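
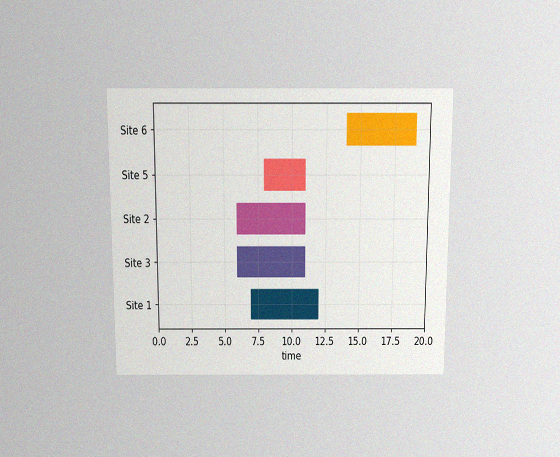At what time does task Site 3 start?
The chart is viewed slightly from above, with some photo noise. The Site 3 bar begins at t=6.

6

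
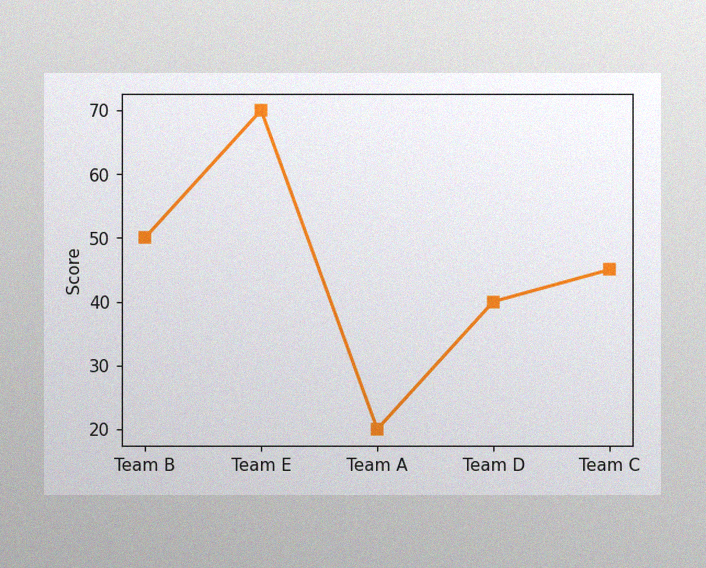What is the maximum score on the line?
The image has some photo noise and uneven lighting. The highest point is at Team E, and reading across to the y-axis gives 70.

70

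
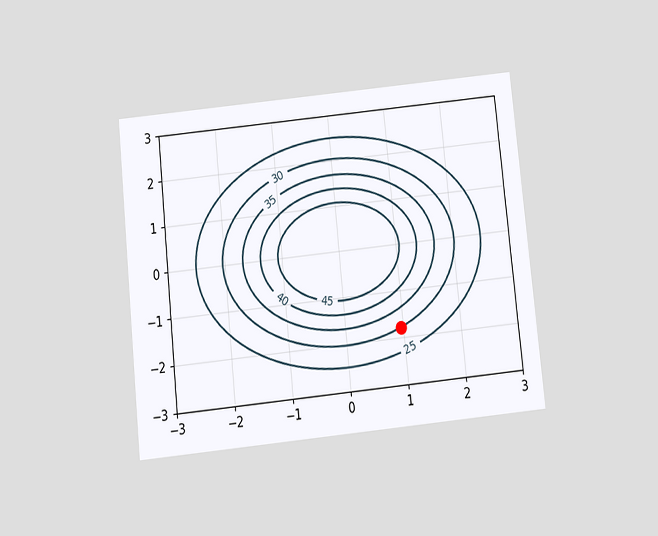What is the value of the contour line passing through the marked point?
The chart is tilted about 6° counter-clockwise and viewed slightly from below. The marked point sits on the contour labelled 30.

30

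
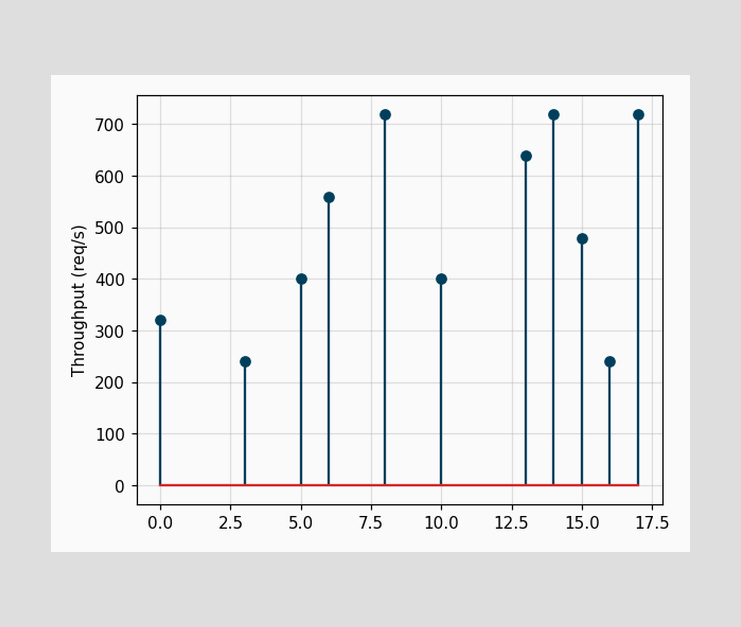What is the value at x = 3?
240req/s

The stem at x=3 reaches 240req/s.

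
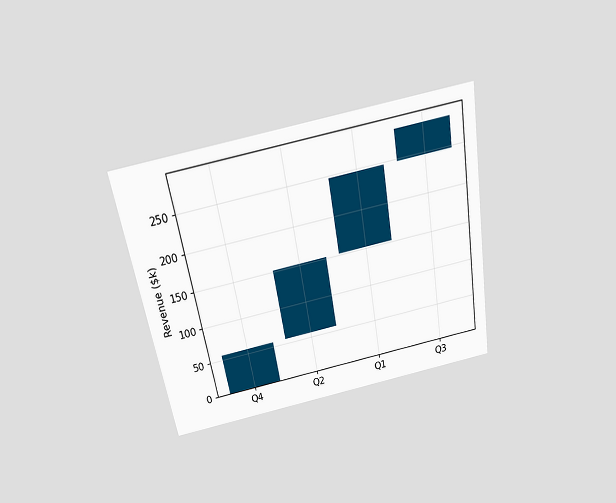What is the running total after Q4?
$57k

The chart is tilted about 10° counter-clockwise and viewed slightly from above. After Q4 the running total reaches $57k.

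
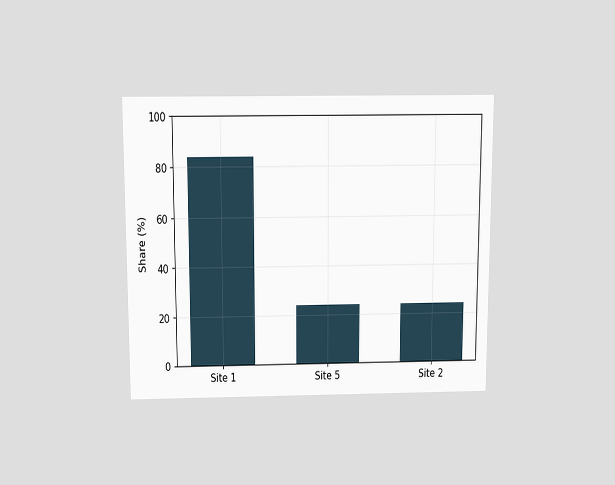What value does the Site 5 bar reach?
24%

The chart is viewed slightly from above. Reading along the chart's y-axis, the Site 5 bar reaches 24%.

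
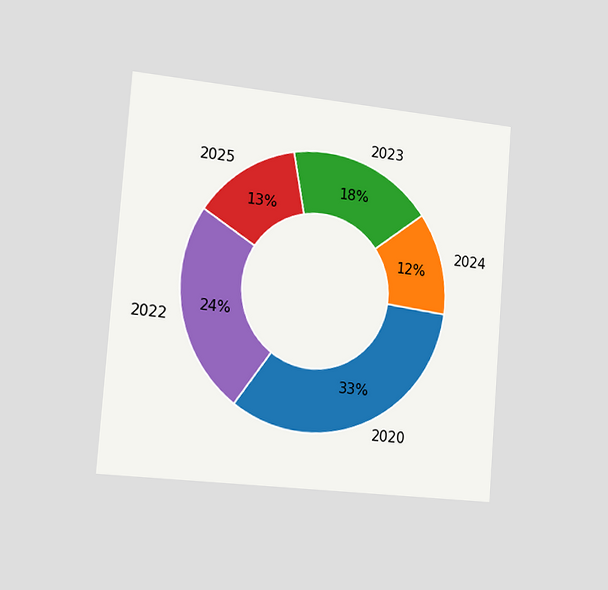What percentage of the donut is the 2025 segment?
13%

The chart is tilted about 4° clockwise and viewed slightly from the left. The 2025 segment takes up 13% of the ring.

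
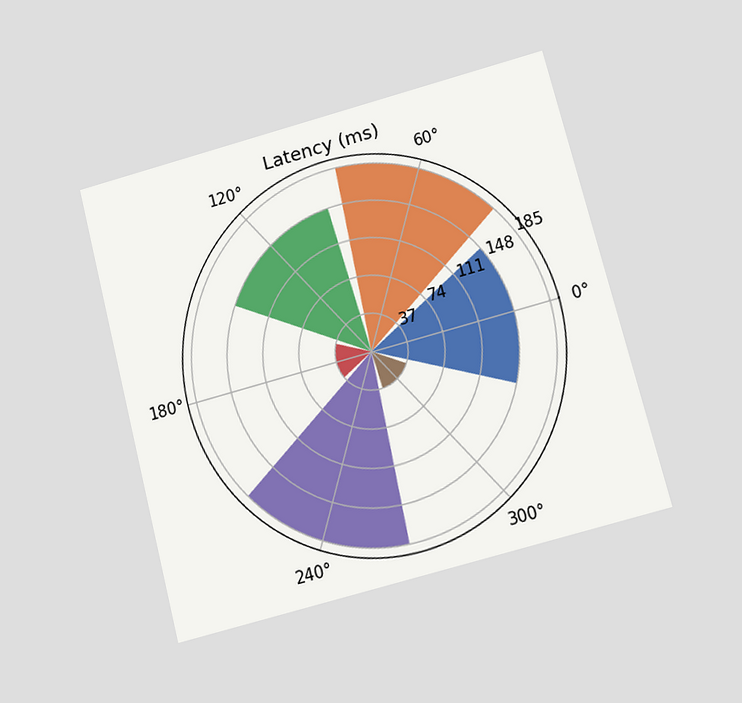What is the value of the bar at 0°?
The chart is tilted about 15° counter-clockwise and viewed at a slight angle. The bar at 0° reaches 148ms on the radial axis.

148ms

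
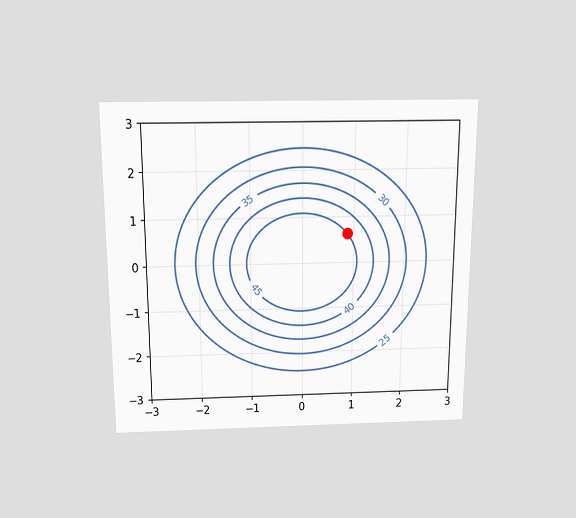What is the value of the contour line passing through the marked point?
The chart is viewed slightly from above. The marked point sits on the contour labelled 45.

45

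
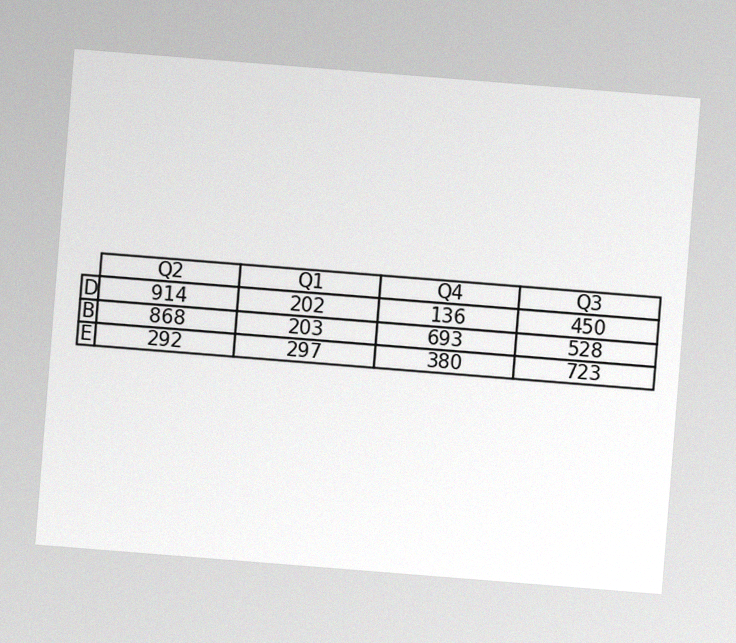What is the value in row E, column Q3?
The chart is tilted about 5° clockwise, with some photo noise. The (E, Q3) cell reads 723.

723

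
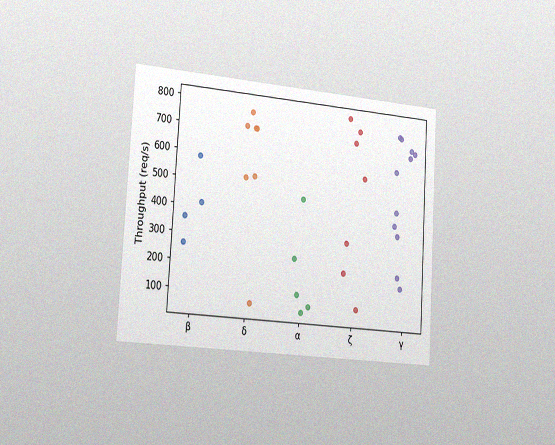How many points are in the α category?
5

The chart is tilted about 3° clockwise and viewed slightly from the left, with some photo noise. Counting the markers in the α column gives 5.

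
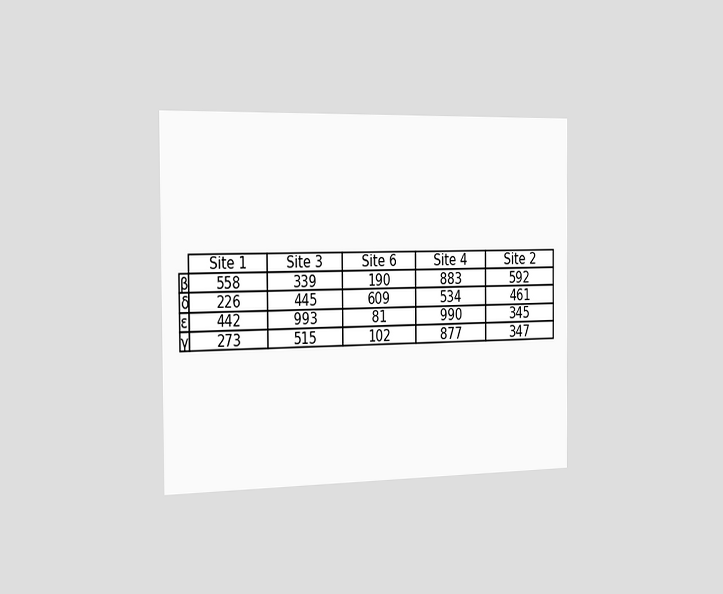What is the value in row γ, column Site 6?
102

The chart is viewed slightly from the left. The (γ, Site 6) cell reads 102.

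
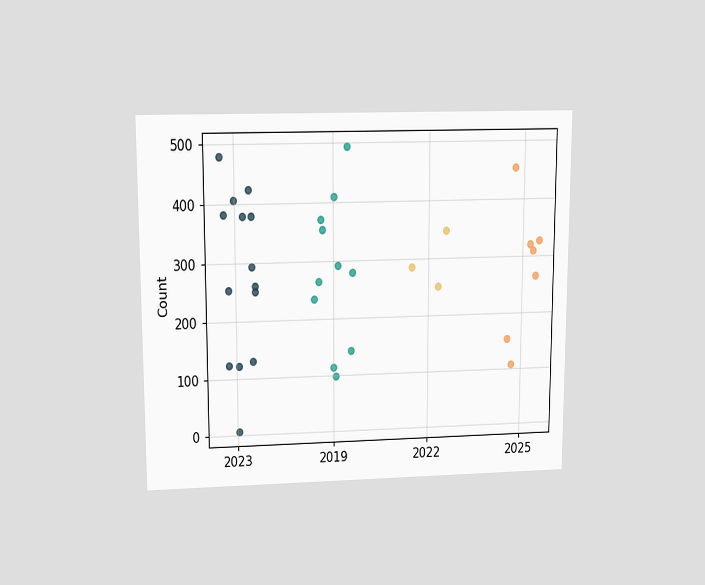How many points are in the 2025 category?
The chart is viewed slightly from above. Counting the markers in the 2025 column gives 7.

7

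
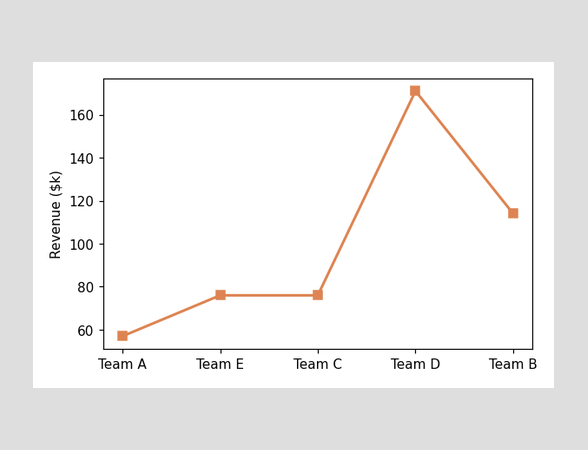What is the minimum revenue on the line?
The lowest point is at Team A, and reading across to the y-axis gives $57k.

$57k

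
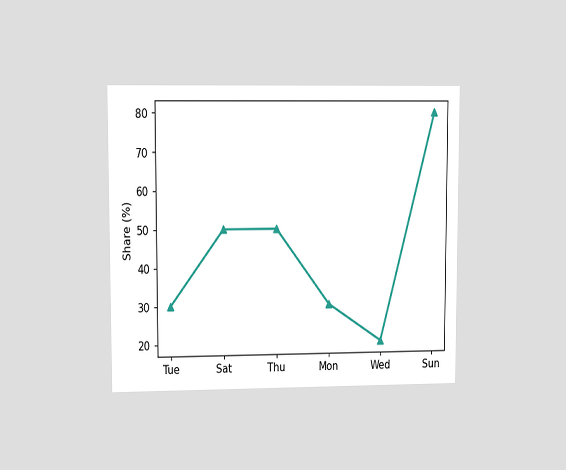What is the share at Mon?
30%

The chart is viewed at a slight angle. At Mon, the line is at 30%.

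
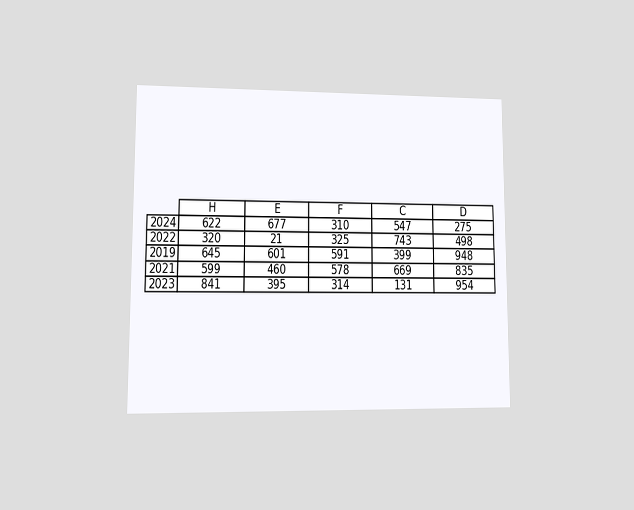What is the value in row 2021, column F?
The chart is viewed at a slight angle. The (2021, F) cell reads 578.

578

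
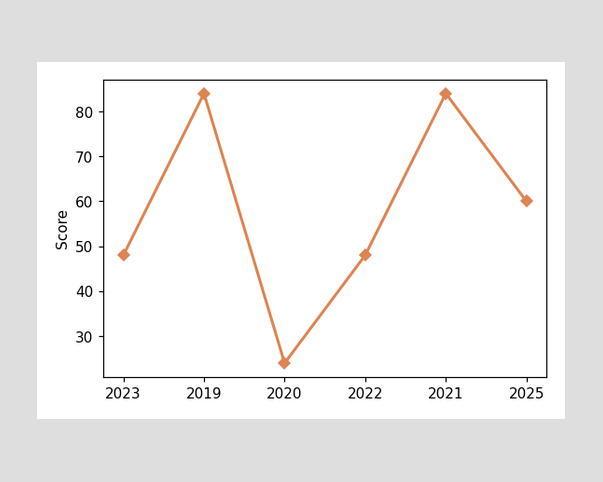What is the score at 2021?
At 2021, the line is at 84.

84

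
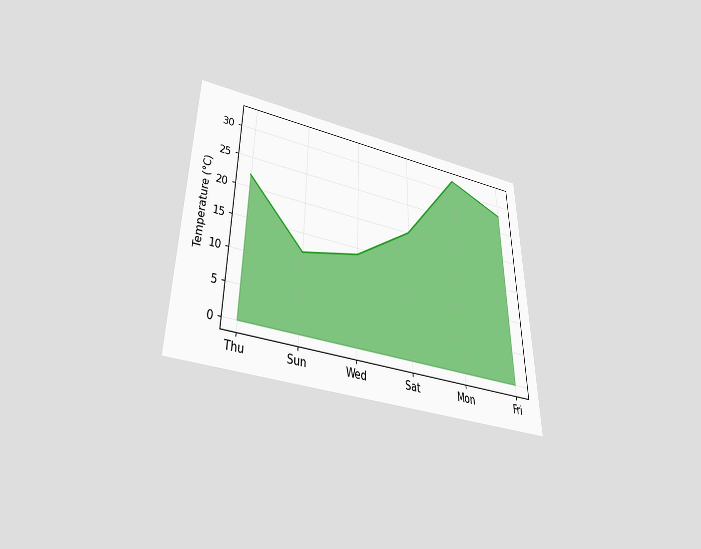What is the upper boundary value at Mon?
The chart is viewed slightly from below. At Mon the upper boundary is at 32°C.

32°C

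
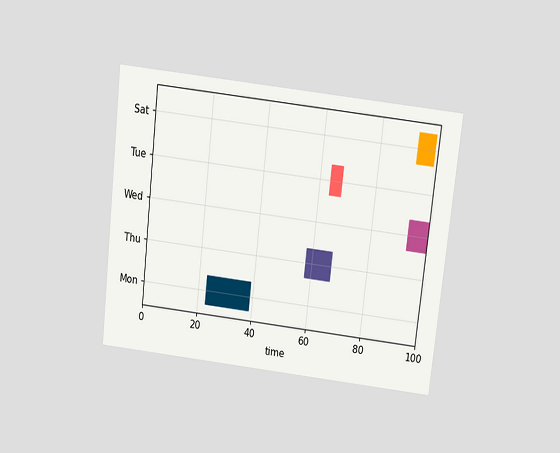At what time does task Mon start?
The chart is tilted about 6° clockwise and viewed slightly from above. The Mon bar begins at t=23.

23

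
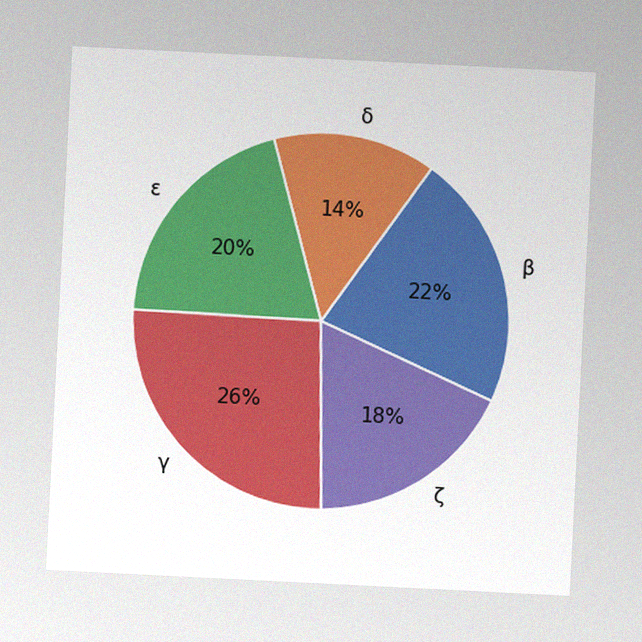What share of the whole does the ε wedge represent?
20%

The chart is tilted about 3° clockwise, with some photo noise. The ε slice takes up 20% of the pie.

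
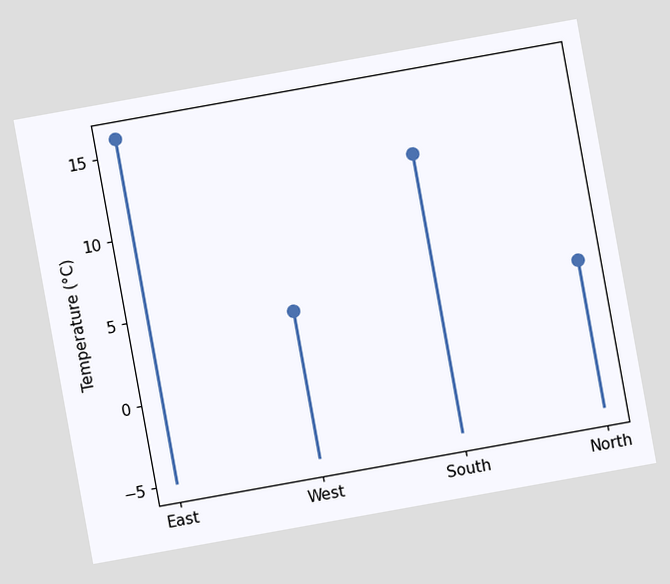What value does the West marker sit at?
The chart is tilted about 10° counter-clockwise. The West marker sits at 4°C.

4°C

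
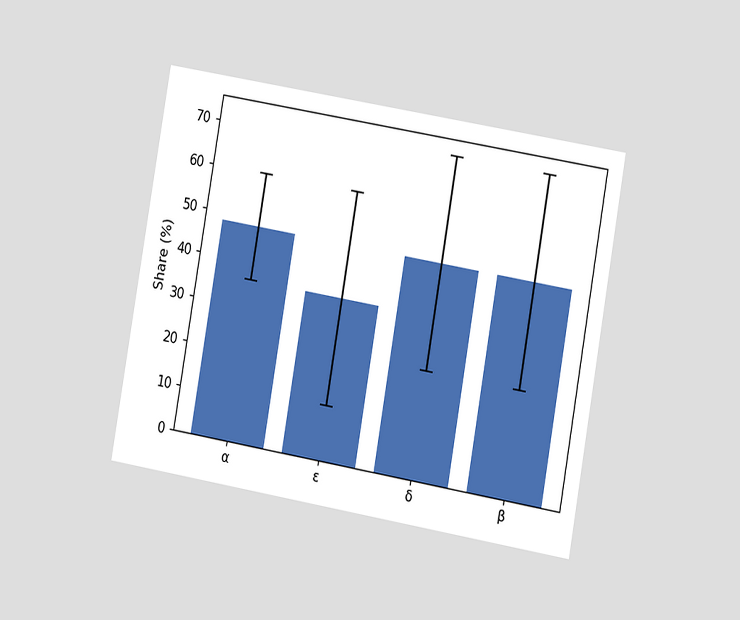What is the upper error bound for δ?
72%

The chart is tilted about 10° clockwise and viewed at a slight angle. The δ bar's upper whisker reaches 72%.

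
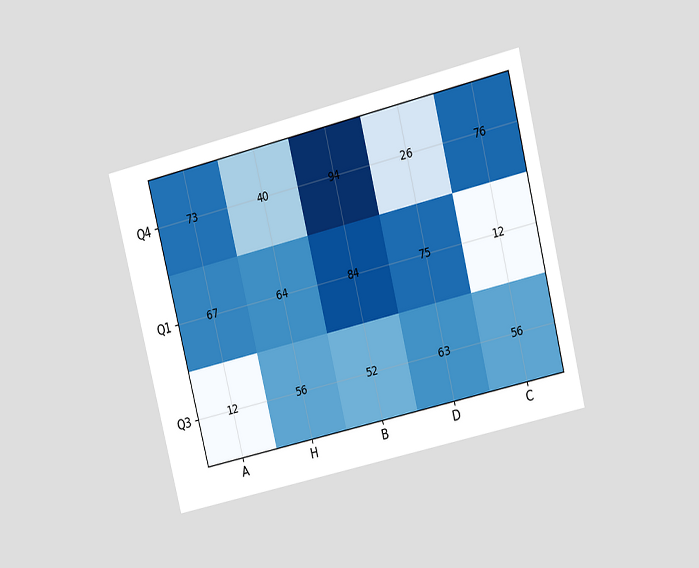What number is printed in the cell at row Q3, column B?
The chart is tilted about 14° counter-clockwise and viewed at a slight angle. The (Q3, B) cell reads 52.

52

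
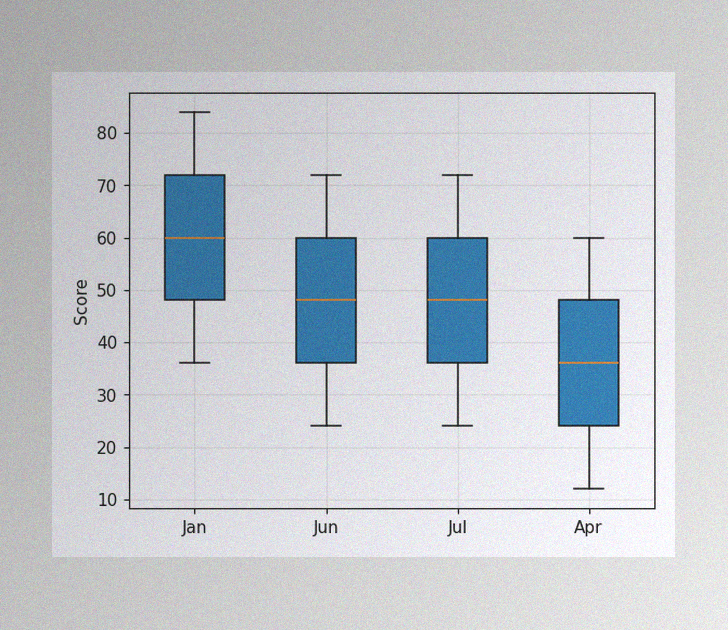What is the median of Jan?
60

The image has some photo noise and uneven lighting. The median line in the Jan box sits at 60.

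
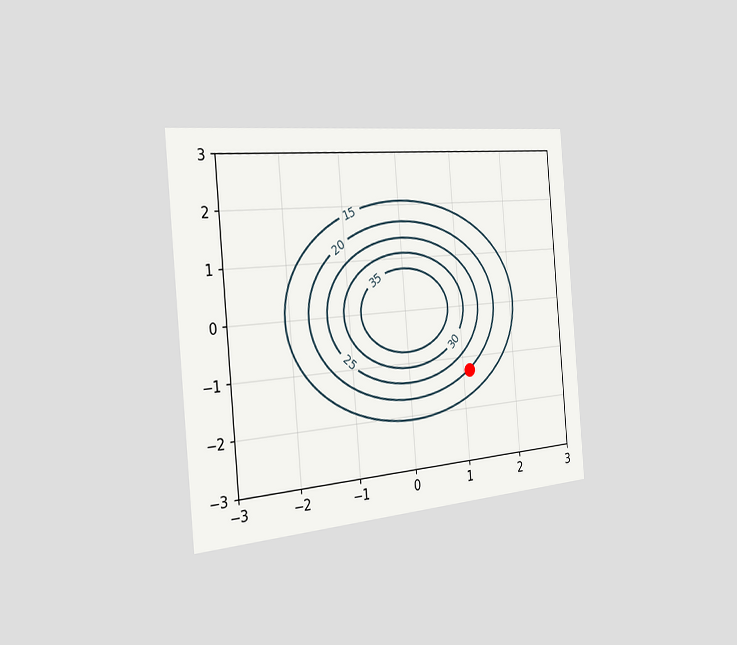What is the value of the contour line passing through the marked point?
20

The chart is tilted about 5° counter-clockwise and viewed slightly from the left. The marked point sits on the contour labelled 20.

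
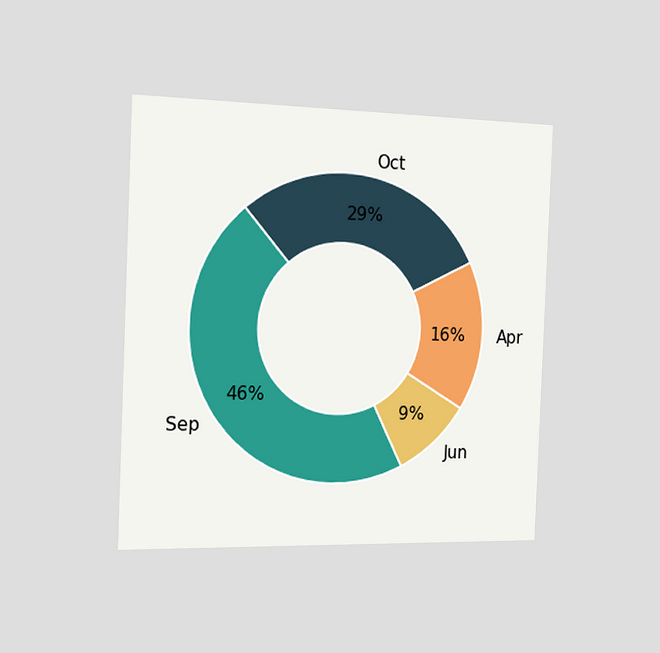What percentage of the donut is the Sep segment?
The chart is tilted about 2° clockwise and viewed slightly from the left. The Sep segment takes up 46% of the ring.

46%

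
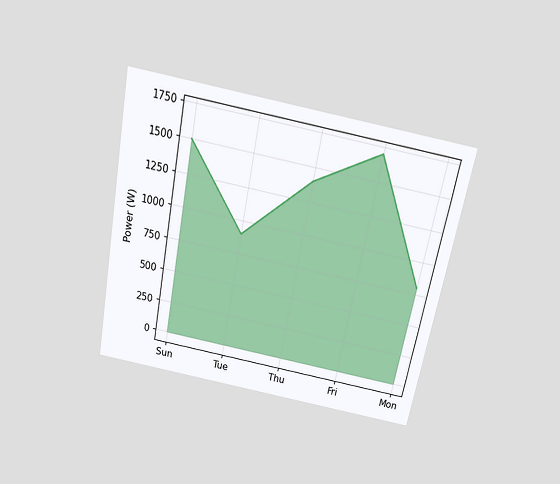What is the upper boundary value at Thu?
1400W

The chart is tilted about 11° clockwise and viewed slightly from above. At Thu the upper boundary is at 1400W.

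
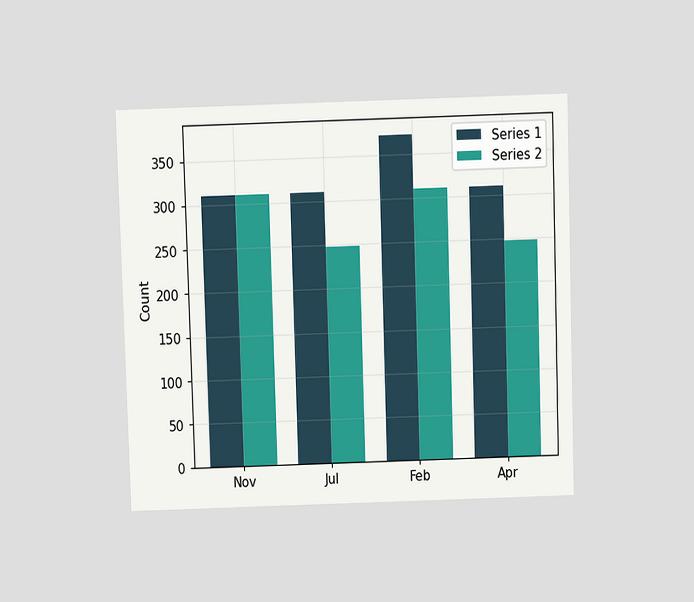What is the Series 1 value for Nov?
310

The chart is viewed slightly from above. The Series 1 bar at Nov reaches 310 on the y-axis.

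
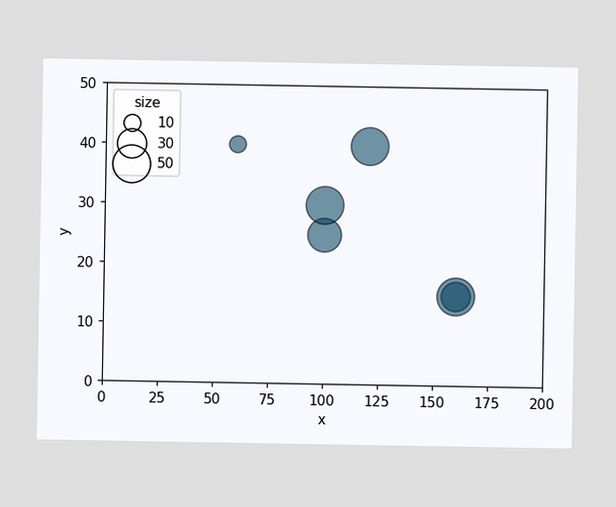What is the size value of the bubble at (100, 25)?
Matching the bubble at (100, 25) against the size legend gives 40.

40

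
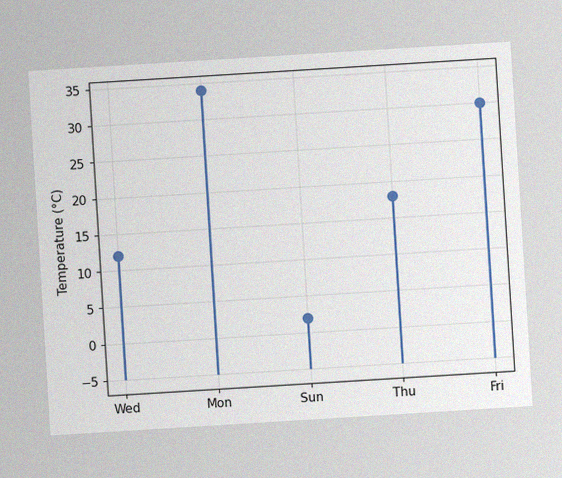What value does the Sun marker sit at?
The chart is tilted about 3° counter-clockwise, with some photo noise. The Sun marker sits at 2°C.

2°C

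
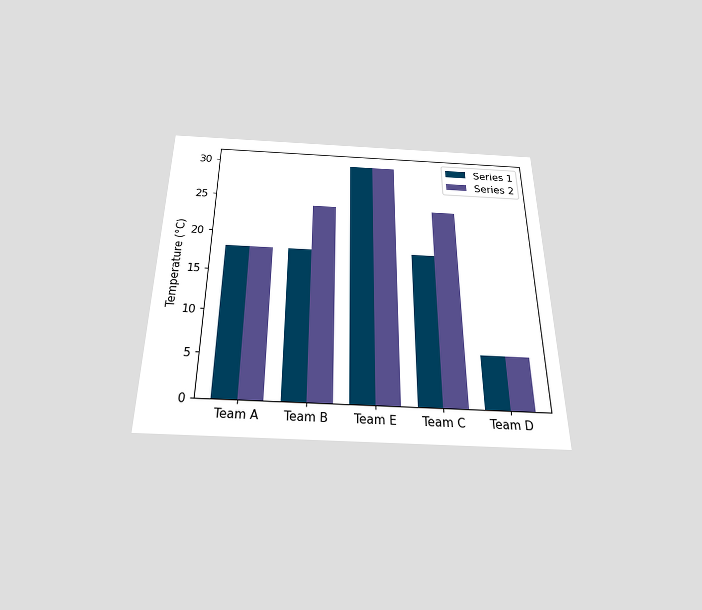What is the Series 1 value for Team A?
The chart is viewed slightly from below. The Series 1 bar at Team A reaches 18°C on the y-axis.

18°C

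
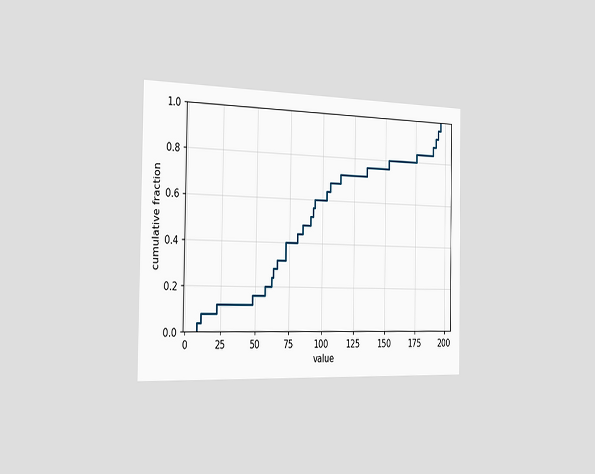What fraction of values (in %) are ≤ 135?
The chart is viewed slightly from the left. At x=135 the ECDF step is at 76%.

76%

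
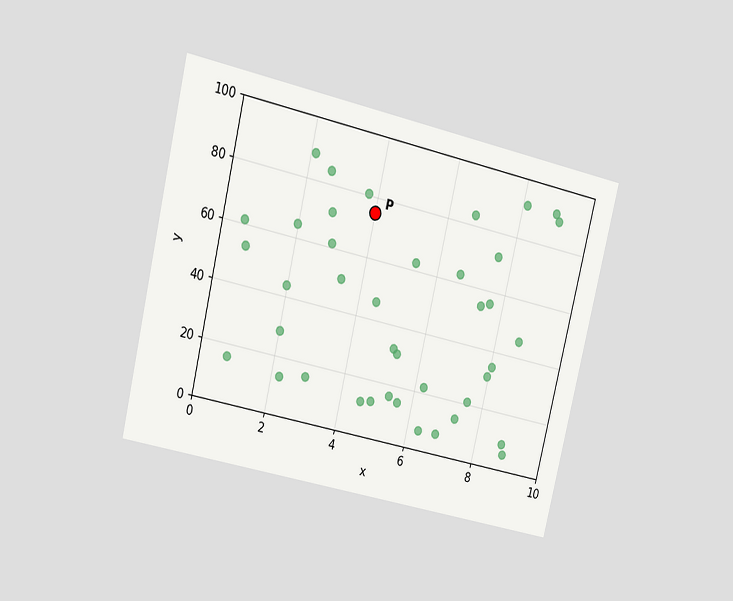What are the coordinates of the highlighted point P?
(4, 75)

The chart is tilted about 13° clockwise and viewed at a slight angle. Following the gridlines from P to each axis, P sits at (4, 75).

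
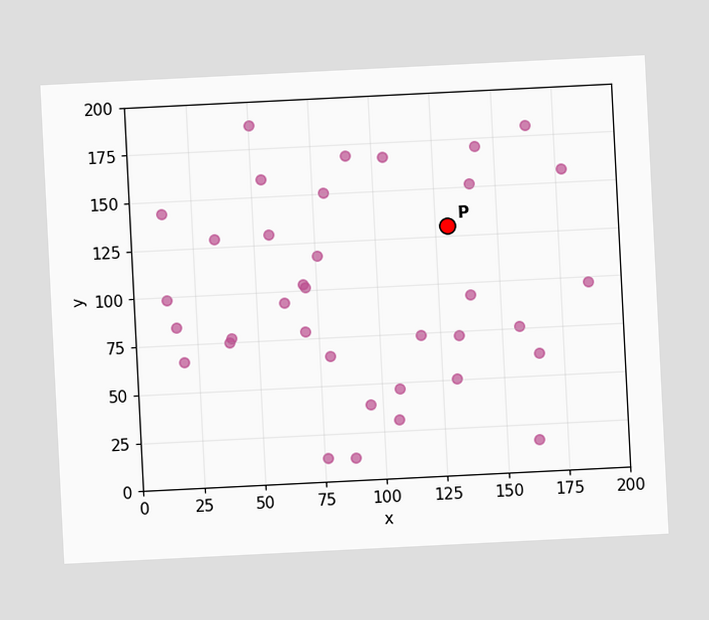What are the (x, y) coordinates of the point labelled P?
The chart is tilted about 3° counter-clockwise. Following the gridlines from P to each axis, P sits at (130, 130).

(130, 130)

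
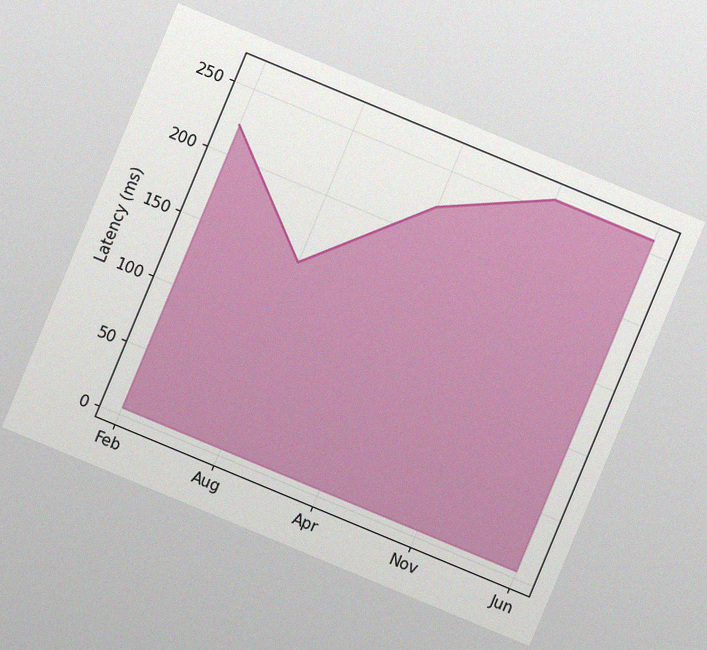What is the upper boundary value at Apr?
222ms

The chart is tilted about 23° clockwise, with some photo noise. At Apr the upper boundary is at 222ms.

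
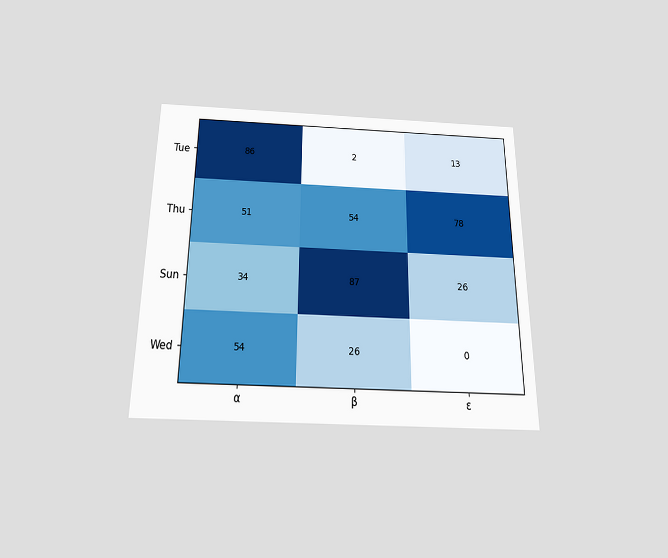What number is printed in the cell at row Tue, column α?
86

The chart is viewed slightly from below. The (Tue, α) cell reads 86.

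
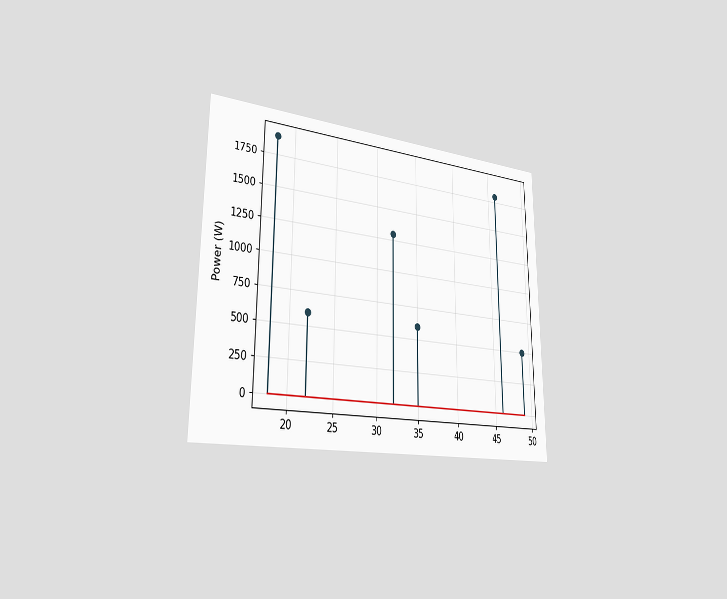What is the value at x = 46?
The chart is viewed slightly from the left. The stem at x=46 reaches 1800W.

1800W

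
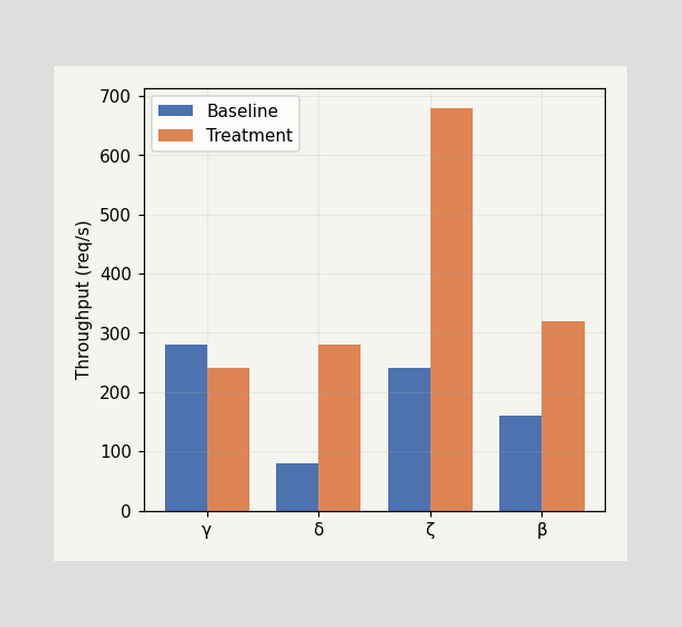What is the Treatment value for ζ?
The Treatment bar at ζ reaches 680req/s on the y-axis.

680req/s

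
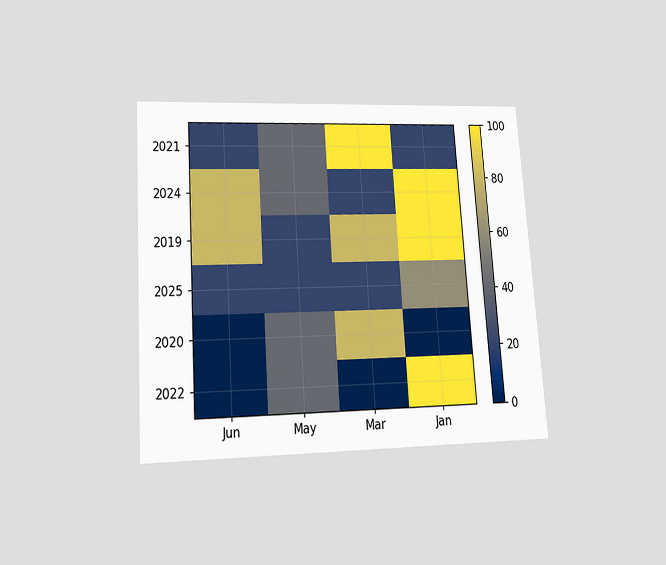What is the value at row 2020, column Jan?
The chart is tilted about 4° counter-clockwise and viewed at a slight angle. Matching cell (2020, Jan) against the colorbar gives 0.

0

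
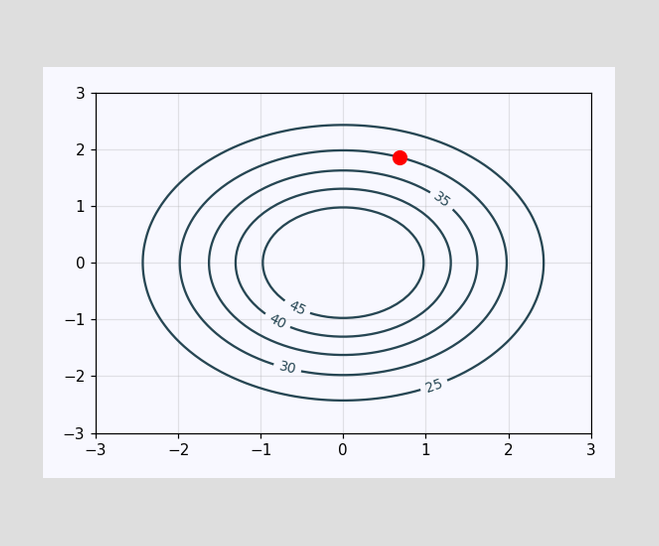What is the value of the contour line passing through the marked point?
30

The marked point sits on the contour labelled 30.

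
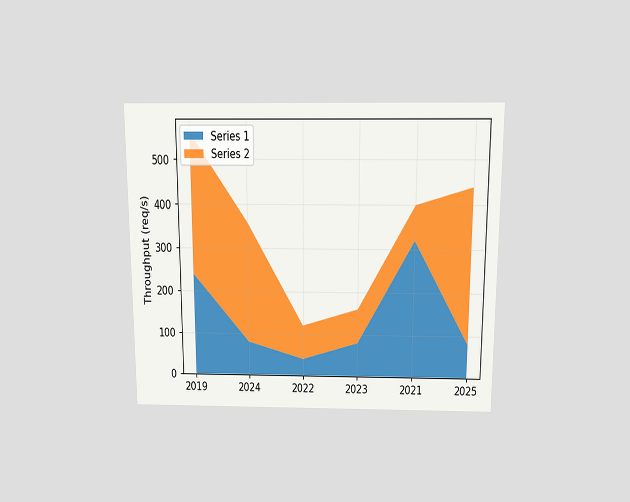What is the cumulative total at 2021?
400req/s

The chart is viewed slightly from above. The stacked total at 2021 reaches 400req/s.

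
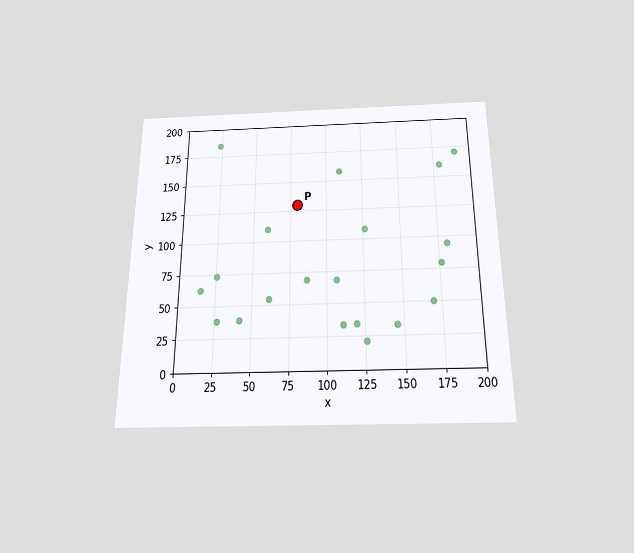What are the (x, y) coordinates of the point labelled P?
(80, 130)

The chart is viewed slightly from below. Following the gridlines from P to each axis, P sits at (80, 130).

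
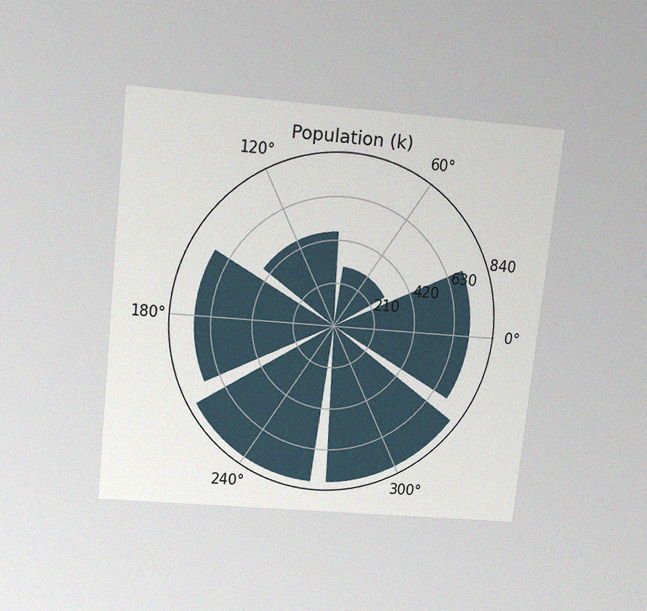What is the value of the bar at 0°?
The chart is tilted about 6° clockwise and viewed slightly from above, with some photo noise. The bar at 0° reaches 714k on the radial axis.

714k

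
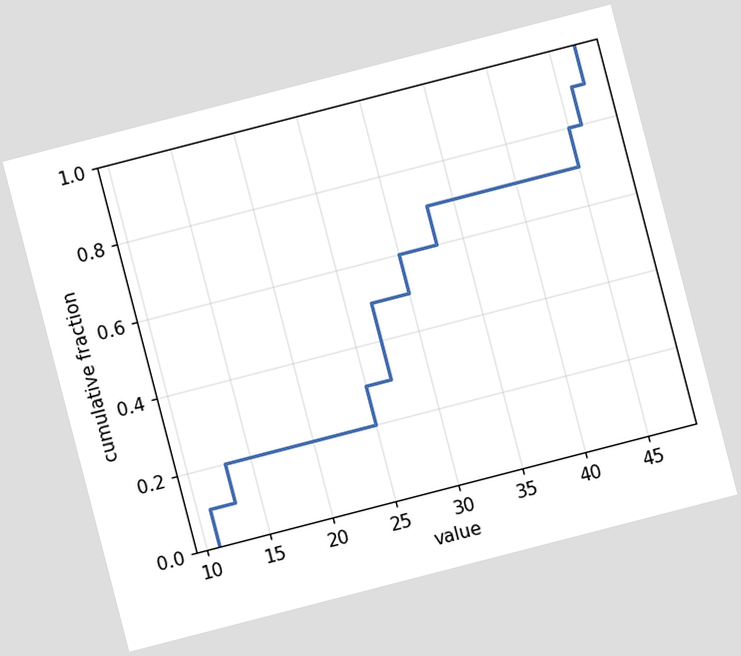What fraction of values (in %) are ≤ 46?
90%

The chart is tilted about 15° counter-clockwise. At x=46 the ECDF step is at 90%.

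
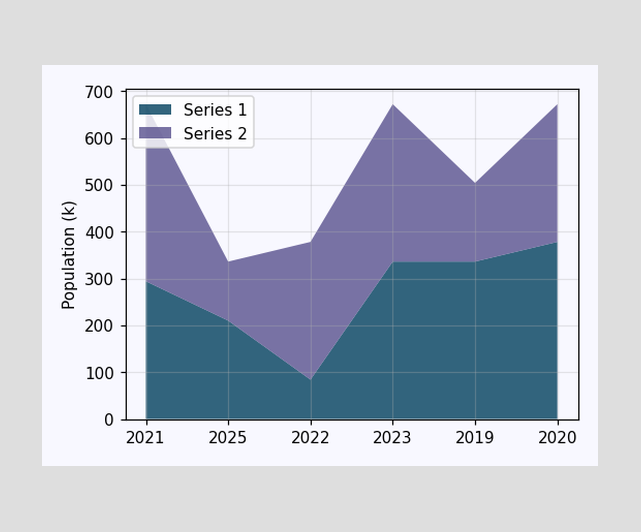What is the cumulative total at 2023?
The stacked total at 2023 reaches 672k.

672k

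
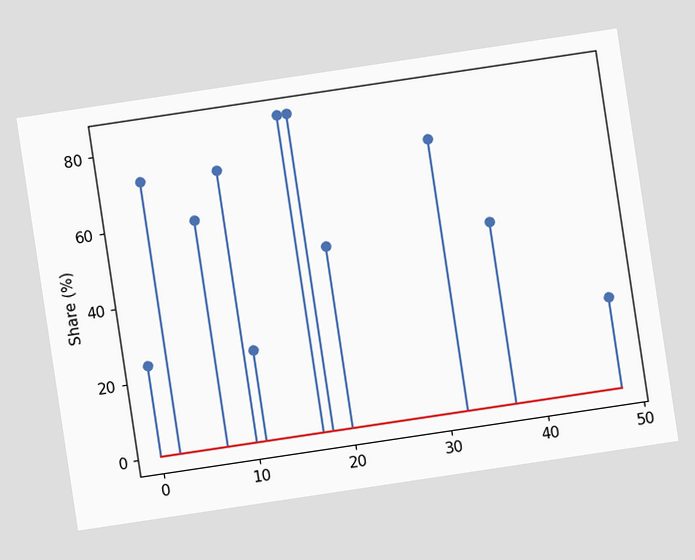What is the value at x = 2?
The chart is tilted about 9° counter-clockwise. The stem at x=2 reaches 72%.

72%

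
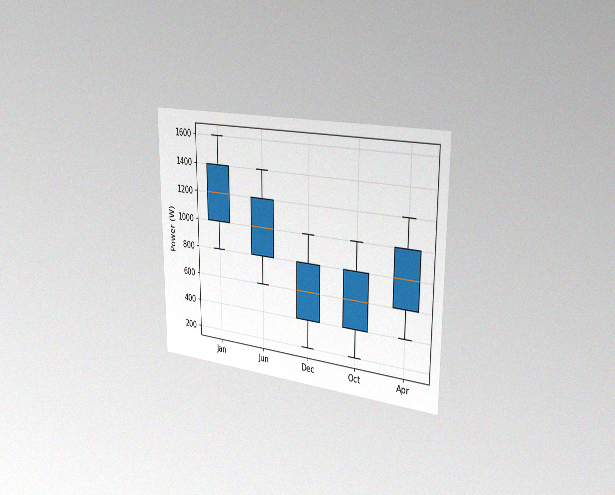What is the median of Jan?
The chart is viewed slightly from the right, with some photo noise. The median line in the Jan box sits at 1200W.

1200W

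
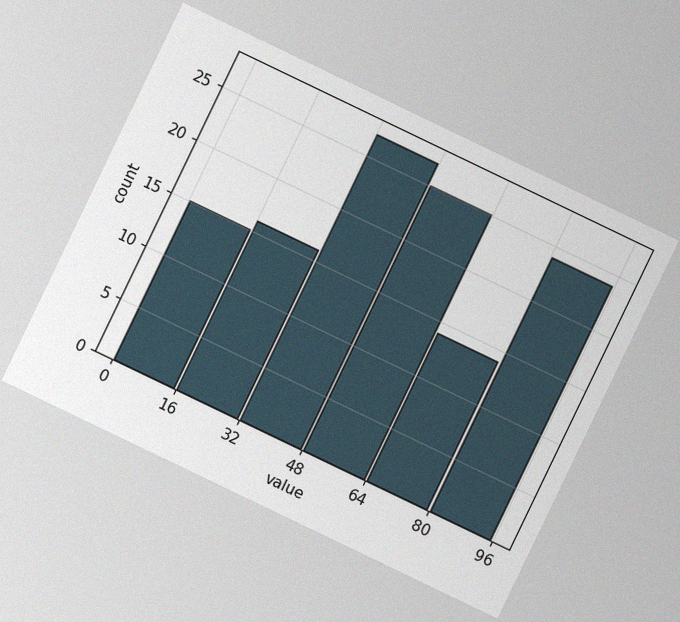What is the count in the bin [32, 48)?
The chart is tilted about 26° clockwise, with some photo noise. The [32, 48) bin has height 27.

27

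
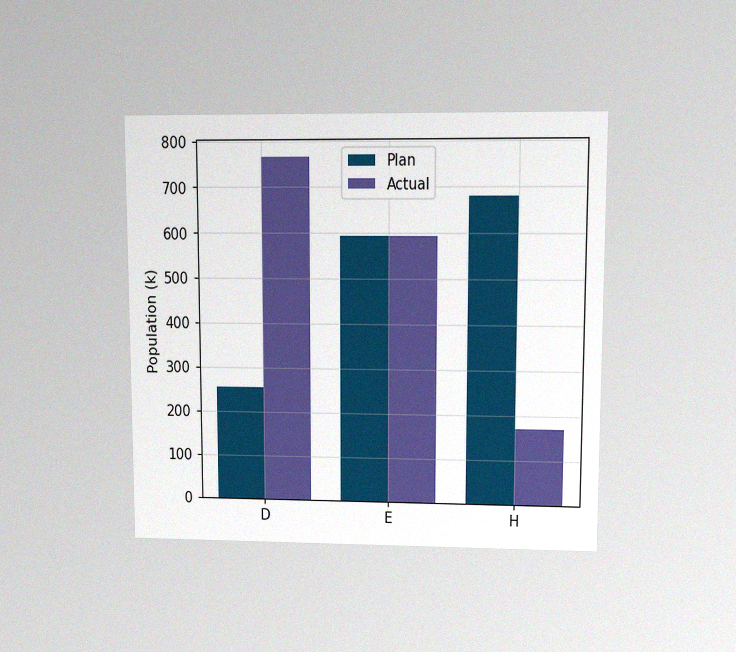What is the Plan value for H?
The chart is viewed at a slight angle, with some photo noise. The Plan bar at H reaches 680k on the y-axis.

680k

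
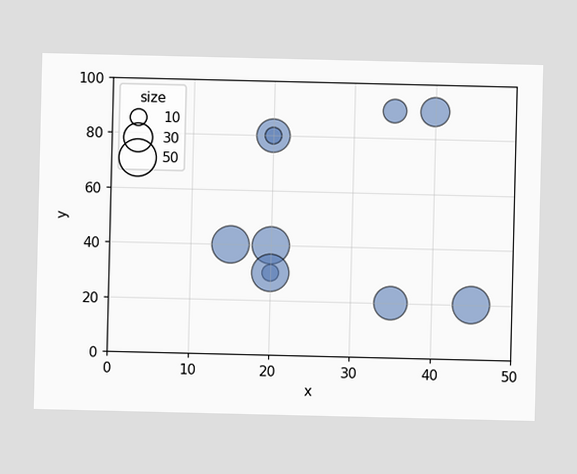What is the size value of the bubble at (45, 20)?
50

Matching the bubble at (45, 20) against the size legend gives 50.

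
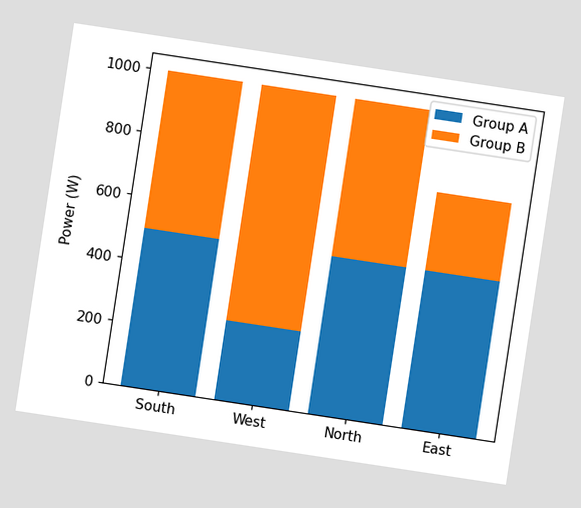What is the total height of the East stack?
750W

The chart is tilted about 9° clockwise. The East stack's top reaches 750W on the y-axis.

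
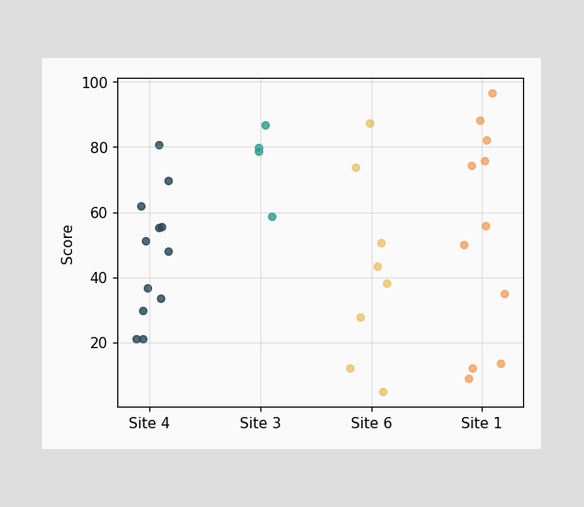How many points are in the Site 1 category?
11

Counting the markers in the Site 1 column gives 11.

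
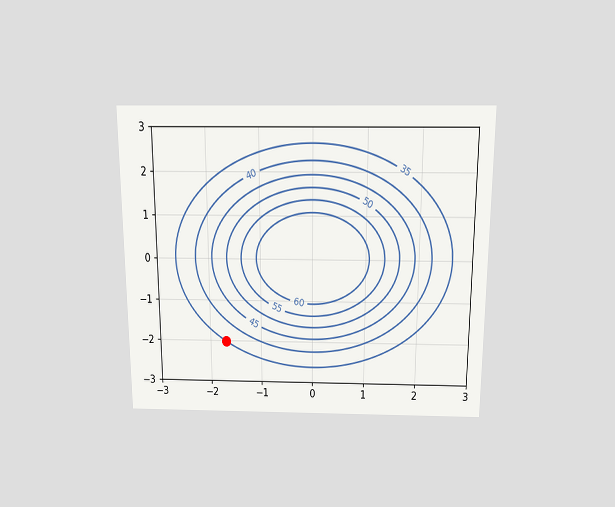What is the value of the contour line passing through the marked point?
35

The chart is viewed slightly from above. The marked point sits on the contour labelled 35.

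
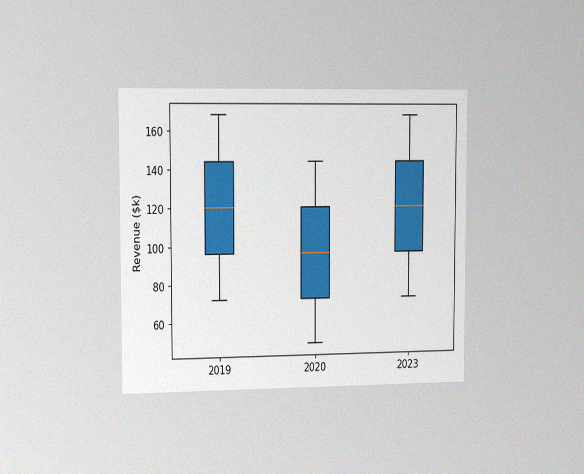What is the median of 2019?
The chart is viewed slightly from the left, with some photo noise. The median line in the 2019 box sits at $120k.

$120k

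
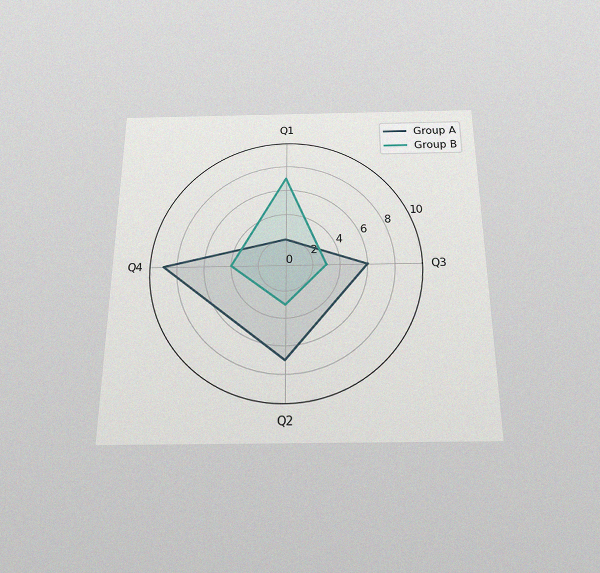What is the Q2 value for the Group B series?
The chart is viewed slightly from below, with some photo noise. On the Q2 axis, Group B reaches 3.

3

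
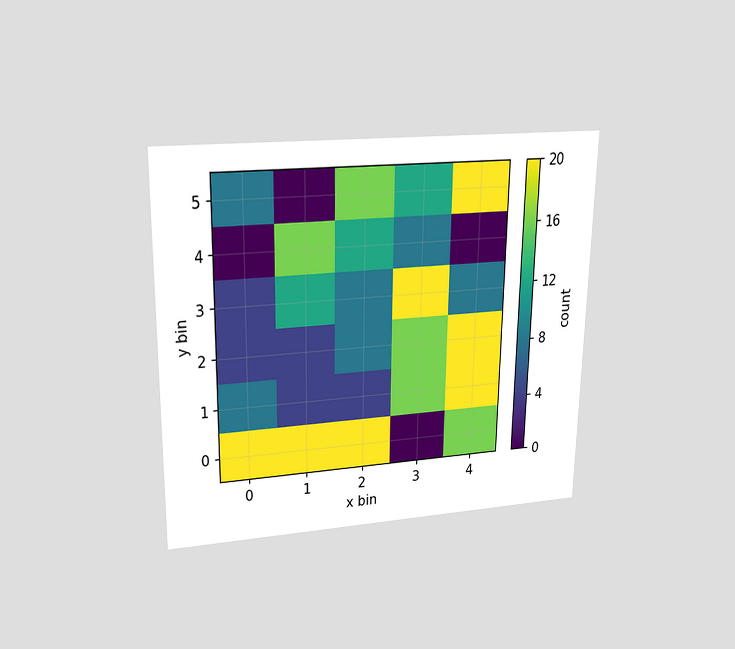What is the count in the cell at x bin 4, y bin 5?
20

The chart is viewed slightly from above. Matching the cell (4, 5) against the colorbar gives 20.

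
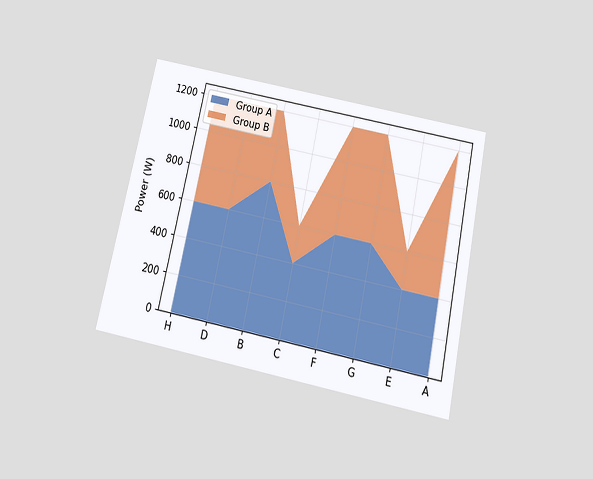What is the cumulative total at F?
1200W

The chart is tilted about 12° clockwise and viewed slightly from below. The stacked total at F reaches 1200W.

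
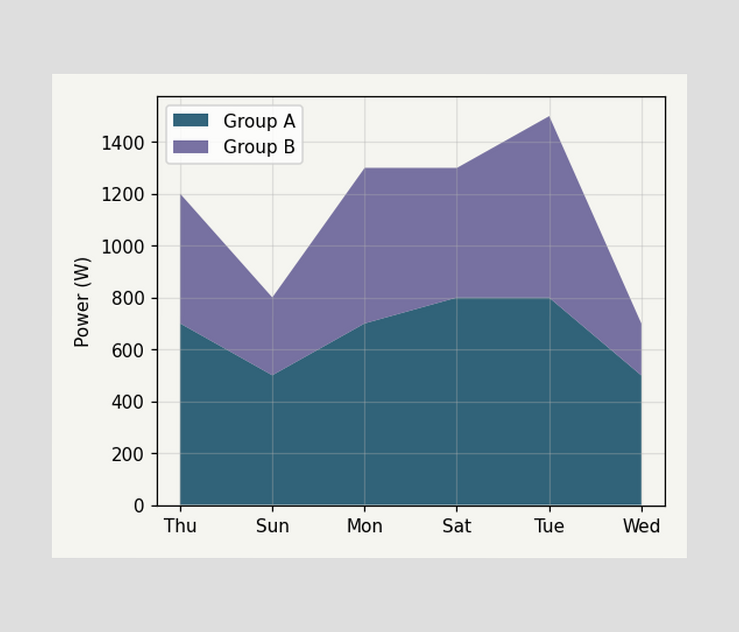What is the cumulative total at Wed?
The stacked total at Wed reaches 700W.

700W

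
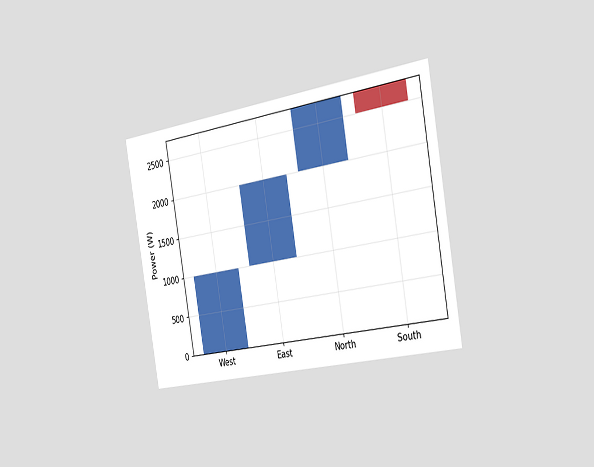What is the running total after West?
The chart is tilted about 10° counter-clockwise and viewed slightly from the right. After West the running total reaches 1000W.

1000W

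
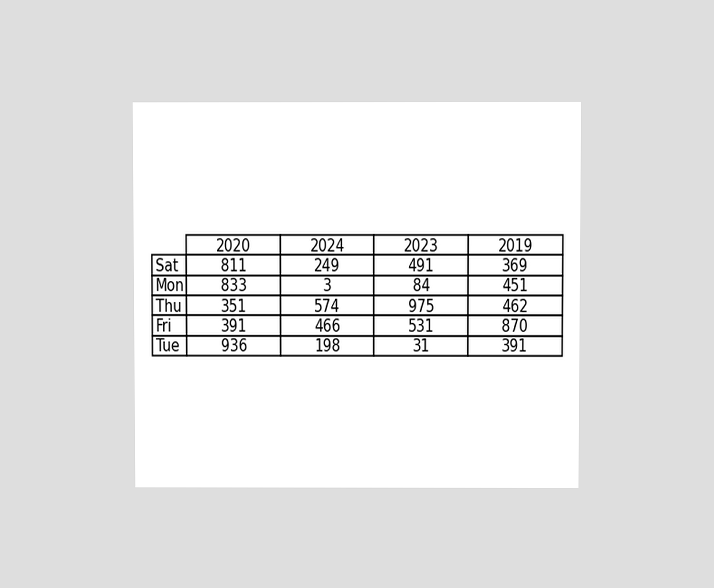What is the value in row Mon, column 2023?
84

The chart is viewed at a slight angle. The (Mon, 2023) cell reads 84.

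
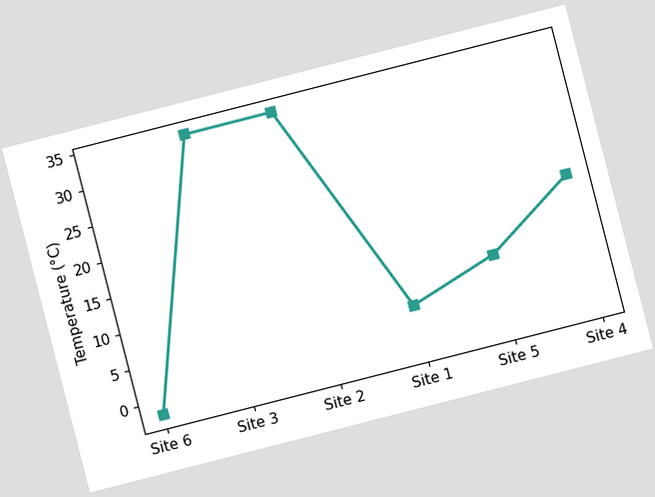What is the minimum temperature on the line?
The chart is tilted about 14° counter-clockwise. The lowest point is at Site 6, and reading across to the y-axis gives -2°C.

-2°C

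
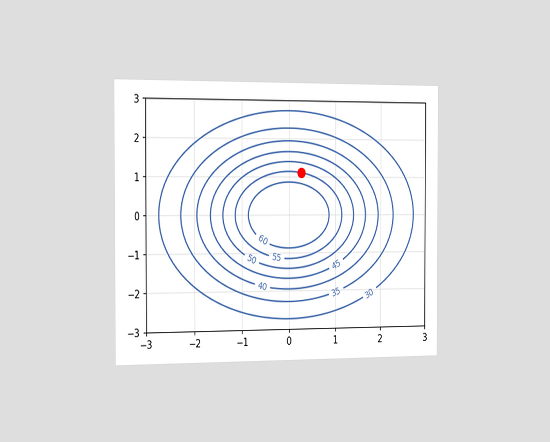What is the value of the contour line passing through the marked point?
55

The chart is viewed slightly from the left. The marked point sits on the contour labelled 55.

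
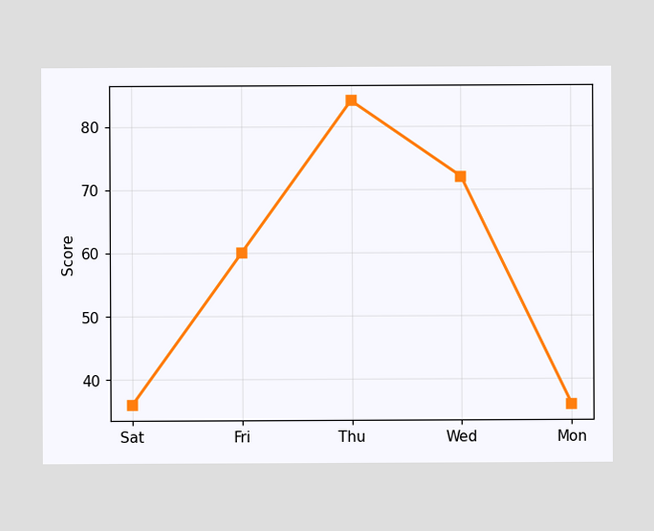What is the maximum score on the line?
84

The highest point is at Thu, and reading across to the y-axis gives 84.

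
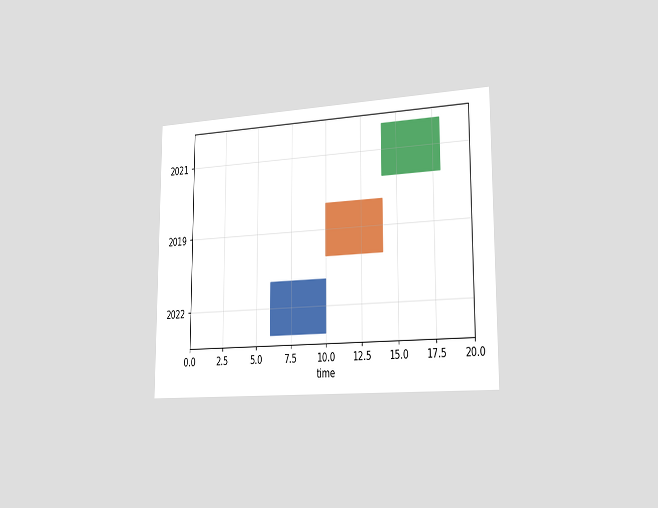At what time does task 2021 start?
14

The chart is viewed slightly from the right. The 2021 bar begins at t=14.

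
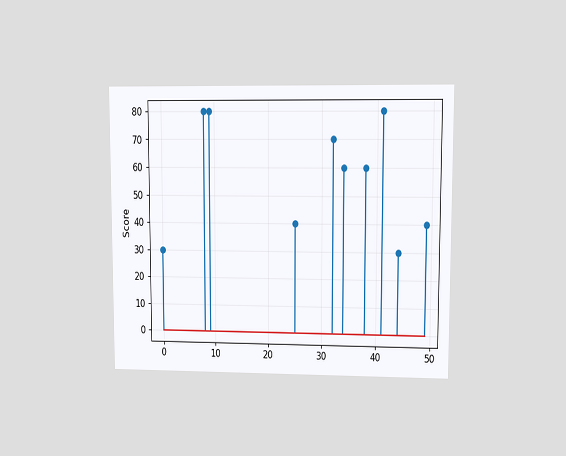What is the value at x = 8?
The chart is viewed at a slight angle. The stem at x=8 reaches 80.

80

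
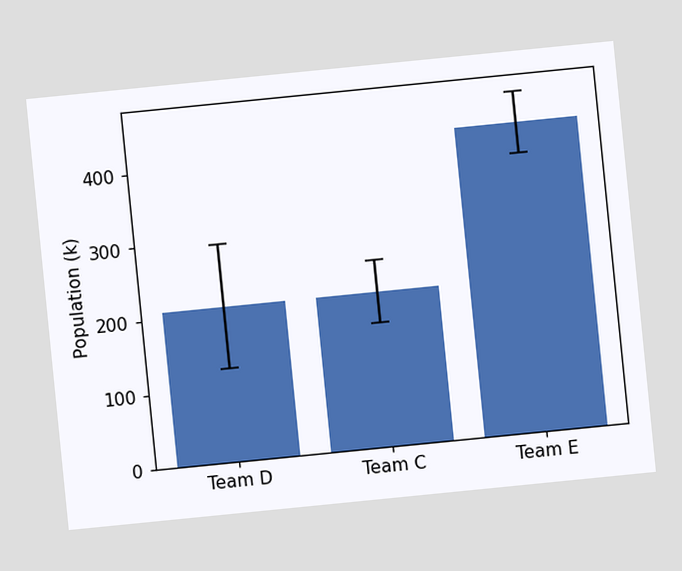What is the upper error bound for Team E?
The chart is tilted about 6° counter-clockwise. The Team E bar's upper whisker reaches 462k.

462k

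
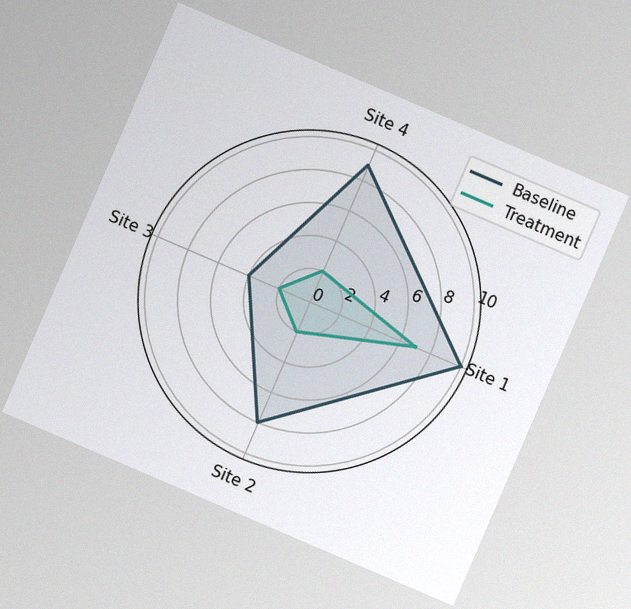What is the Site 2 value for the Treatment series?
2

The chart is tilted about 23° clockwise, with some photo noise. On the Site 2 axis, Treatment reaches 2.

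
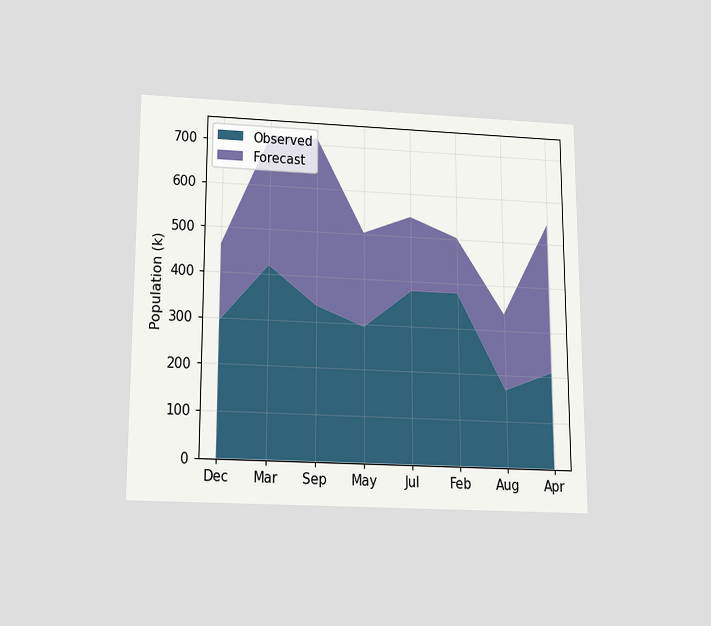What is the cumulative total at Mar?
The chart is viewed slightly from below. The stacked total at Mar reaches 714k.

714k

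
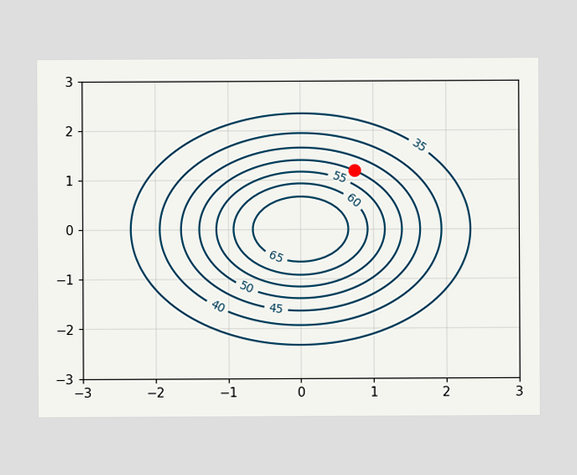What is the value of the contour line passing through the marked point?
50

The marked point sits on the contour labelled 50.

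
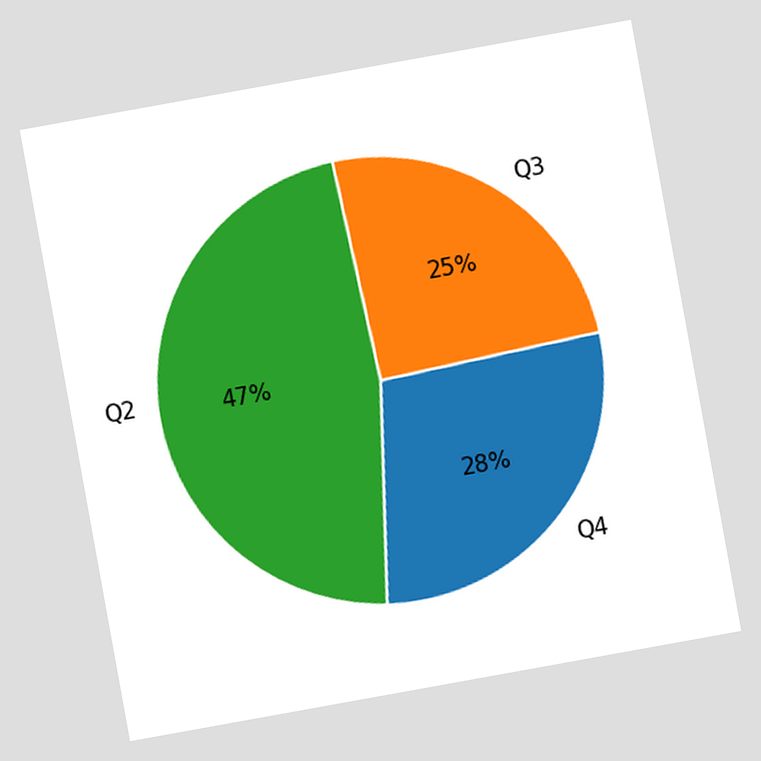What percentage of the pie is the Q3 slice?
25%

The chart is tilted about 10° counter-clockwise. The Q3 slice takes up 25% of the pie.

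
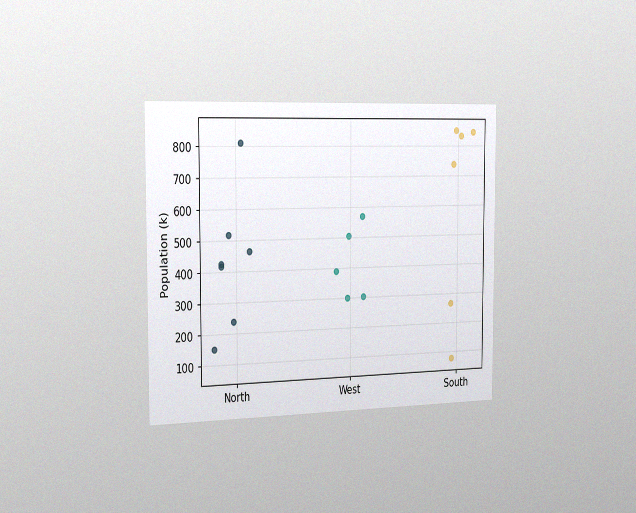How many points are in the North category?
The chart is viewed slightly from the left, with some photo noise. Counting the markers in the North column gives 7.

7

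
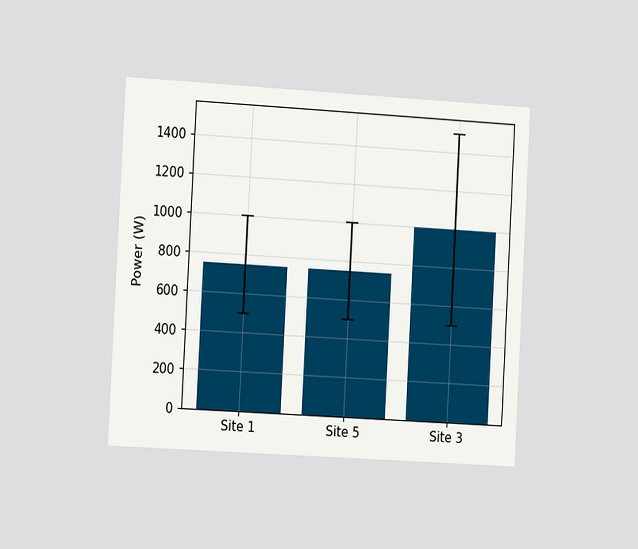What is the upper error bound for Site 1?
1000W

The chart is tilted about 3° clockwise and viewed slightly from the left. The Site 1 bar's upper whisker reaches 1000W.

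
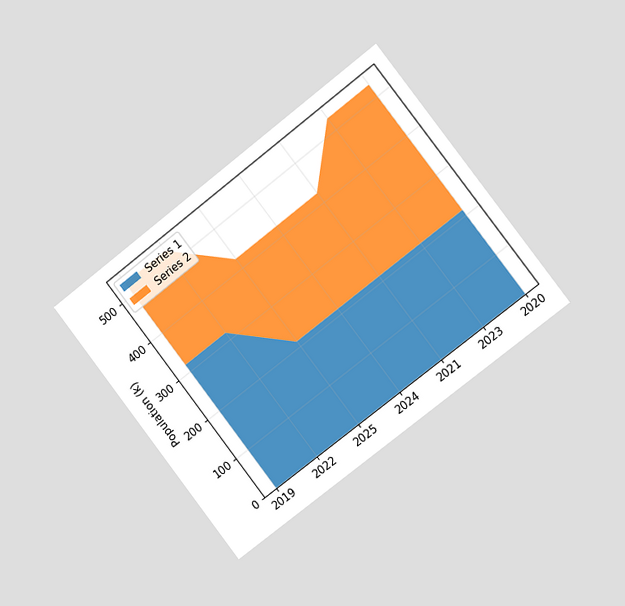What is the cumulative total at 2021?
The chart is tilted about 38° counter-clockwise and viewed slightly from the right. The stacked total at 2021 reaches 424k.

424k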